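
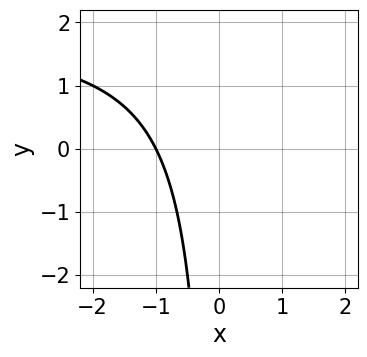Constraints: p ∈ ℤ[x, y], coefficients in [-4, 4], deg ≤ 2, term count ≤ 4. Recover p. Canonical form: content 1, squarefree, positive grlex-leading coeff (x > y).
First, deg p = 2. The shape is more complex than any degree-1 curve.
Next, observable constraints: it meets the x-axis at x = -1 (among the integer gridlines); the curve avoids every integer y-axis point in the box.
Finally, together with the visible shape, these determine p as stated.

x*y - 2*x - 2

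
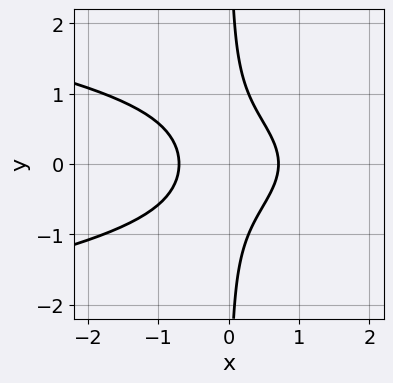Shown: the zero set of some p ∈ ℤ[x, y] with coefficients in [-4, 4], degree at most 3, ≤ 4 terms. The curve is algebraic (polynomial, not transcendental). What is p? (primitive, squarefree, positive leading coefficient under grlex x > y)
3*x*y^2 + 2*x^2 - 1

First, degree: no degree-2 curve has this shape, so deg p = 3.
Next, symmetries: the y ↦ −y reflection is a symmetry, so y appears only in even powers.
Then, from the axis intercepts and sections: the curve avoids every integer y-axis point in the box.
Finally, the integer polynomial consistent with all of this is the stated p.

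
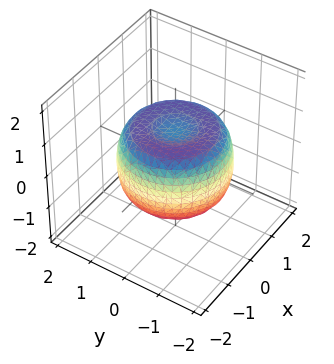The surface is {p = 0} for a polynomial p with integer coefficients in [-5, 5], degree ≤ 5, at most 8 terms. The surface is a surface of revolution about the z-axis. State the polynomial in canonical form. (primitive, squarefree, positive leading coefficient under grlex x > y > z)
2*x^4 + 4*x^2*y^2 + 2*y^4 - 3*x^2 - 3*y^2 + 3*z^2 - 2

(a) deg p = 4. The shape is more complex than any degree-3 surface.
(b) By symmetry, the z-axis is an axis of rotation, so x and y enter only as x² + y².
(c) Observable constraints: a circular section at z = -1 has radius between 0 and 1.
(d) Fitting integer coefficients to these (and the overall shape) gives p.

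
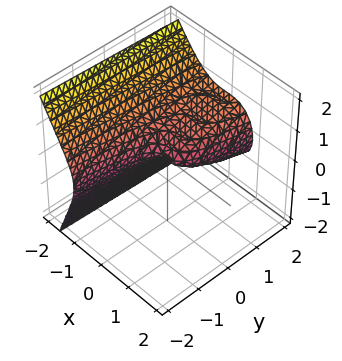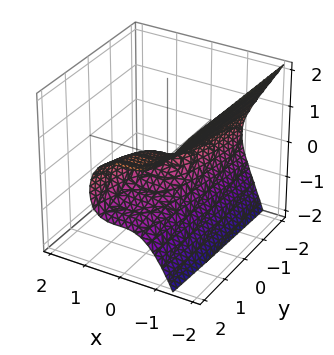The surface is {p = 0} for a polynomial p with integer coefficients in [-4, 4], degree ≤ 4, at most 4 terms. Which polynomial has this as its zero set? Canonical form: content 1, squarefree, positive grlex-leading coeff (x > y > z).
1. The degree is 3 — the shape is more complex than any degree-2 surface.
2. From the visible intercepts: it crosses the z-axis at the gridline z = 0; it crosses the x-axis at the gridline x = 0.
3. The integer polynomial consistent with all of this is the stated p.

3*x^3 + x^2*z + 3*z^2 - y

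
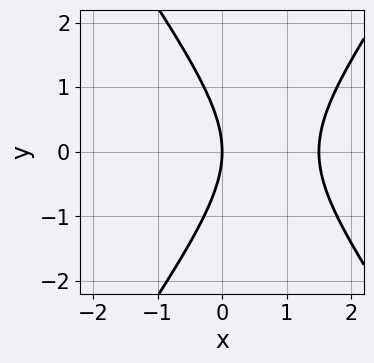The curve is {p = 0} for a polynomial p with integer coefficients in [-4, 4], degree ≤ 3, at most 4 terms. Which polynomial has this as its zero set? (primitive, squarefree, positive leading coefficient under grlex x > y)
2*x^2 - y^2 - 3*x

1. Degree: the shape is more complex than any degree-1 curve, so deg p = 2.
2. Symmetries: mirror symmetry y ↦ −y ⇒ only even powers of y.
3. Checking where it meets the axes: one x-axis crossing is at x = 0; it crosses the y-axis at the gridline y = 0.
4. Fitting integer coefficients to these (and the overall shape) gives p.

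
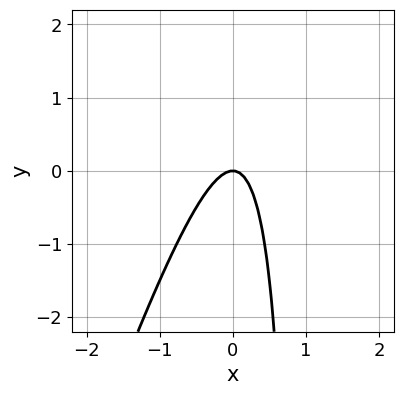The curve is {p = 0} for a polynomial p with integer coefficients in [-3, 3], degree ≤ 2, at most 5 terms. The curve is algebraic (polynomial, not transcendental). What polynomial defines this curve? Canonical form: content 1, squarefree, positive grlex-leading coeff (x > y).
3*x^2 - x*y + y

(a) deg p = 2. The shape is more complex than any degree-1 curve.
(b) From the axis intercepts and sections: one x-axis crossing is at x = 0; it crosses the y-axis at the gridline y = 0.
(c) Solving for integer coefficients yields p as stated.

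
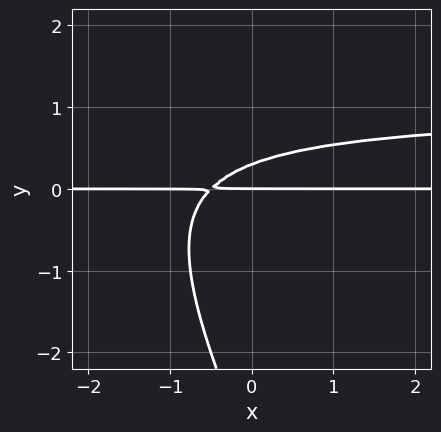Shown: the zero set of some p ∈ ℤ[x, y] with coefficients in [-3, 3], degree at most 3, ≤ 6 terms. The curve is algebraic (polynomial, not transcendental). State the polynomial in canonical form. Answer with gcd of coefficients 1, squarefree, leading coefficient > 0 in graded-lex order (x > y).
2*x*y^2 + y^3 - 2*x*y + 3*y^2 - y

1. The degree is 3 — no degree-2 curve has this shape.
2. Against the integer gridlines: one y-axis crossing is at y = 0; every point of the x-axis in the box is on the curve.
3. The integer polynomial consistent with all of this is the stated p.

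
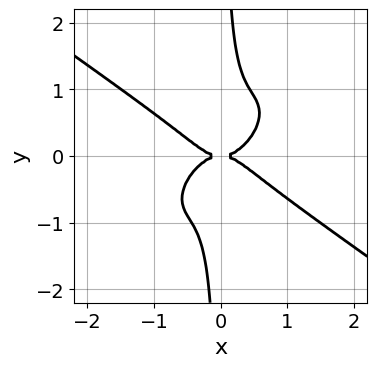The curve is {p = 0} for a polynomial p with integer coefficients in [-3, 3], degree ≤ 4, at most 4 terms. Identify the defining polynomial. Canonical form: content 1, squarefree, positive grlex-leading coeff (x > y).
2*x^4 - 2*x^2*y^2 + 3*x*y^3 - y^2

1. deg p = 4. No degree-3 curve has this shape.
2. From the axis intercepts and sections: it crosses the x-axis at the gridline x = 0; it meets the y-axis at y = 0 (among the integer gridlines).
3. Fitting integer coefficients to these (and the overall shape) gives p.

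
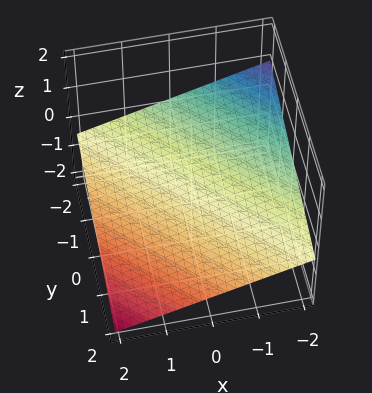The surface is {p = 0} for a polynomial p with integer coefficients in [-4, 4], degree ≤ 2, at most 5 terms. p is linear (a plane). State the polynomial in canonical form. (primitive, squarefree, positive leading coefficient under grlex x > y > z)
x + y + 3*z + 2

First, degree: the surface is flat (a plane), so deg p = 1.
Then, checking where it meets the axes: it crosses the x-axis at the gridline x = -2; one y-axis crossing is at y = -2.
Finally, together with the visible shape, these determine p as stated.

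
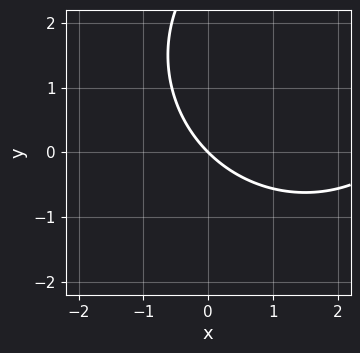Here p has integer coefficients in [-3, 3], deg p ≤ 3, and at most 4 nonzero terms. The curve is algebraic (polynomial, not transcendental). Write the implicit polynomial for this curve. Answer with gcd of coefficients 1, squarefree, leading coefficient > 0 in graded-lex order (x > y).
deg p = 2.
From the visible intercepts: it meets the y-axis at y = 0 (among the integer gridlines); it crosses the x-axis at the gridline x = 0.
These observations pin down the coefficients.

x^2 + y^2 - 3*x - 3*y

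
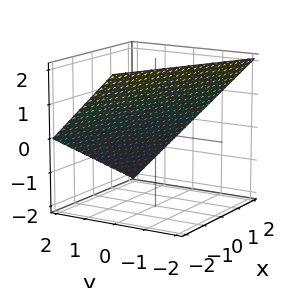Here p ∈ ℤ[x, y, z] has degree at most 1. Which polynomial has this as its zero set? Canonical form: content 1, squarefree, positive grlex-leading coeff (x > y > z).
deg p = 1. Every cross-section is a straight line — this is a plane.
Checking where it meets the axes: one y-axis crossing is at y = 1; it meets the x-axis at x = 2 (among the integer gridlines); it meets the z-axis at z = 1 (among the integer gridlines).
These observations pin down the coefficients.

x + 2*y + 2*z - 2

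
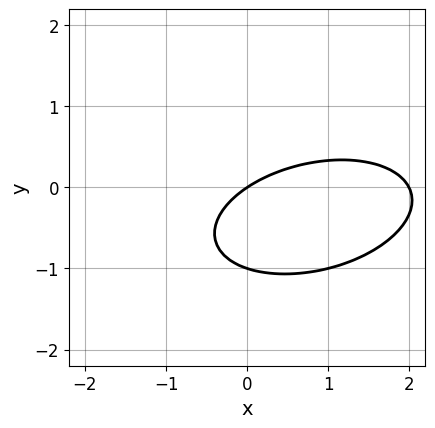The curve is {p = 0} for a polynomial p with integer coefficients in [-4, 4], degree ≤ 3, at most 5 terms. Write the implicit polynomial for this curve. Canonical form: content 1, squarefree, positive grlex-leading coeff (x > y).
x^2 - x*y + 3*y^2 - 2*x + 3*y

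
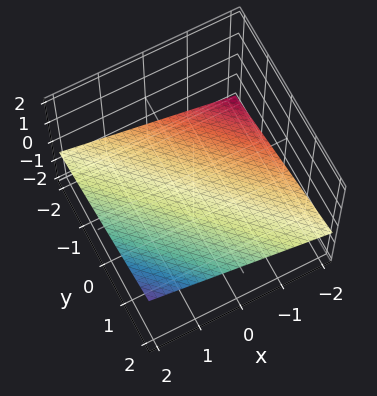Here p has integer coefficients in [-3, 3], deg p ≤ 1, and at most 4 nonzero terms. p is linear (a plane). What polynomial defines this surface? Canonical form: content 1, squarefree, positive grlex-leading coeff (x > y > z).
First, deg p = 1. Every cross-section is a straight line — this is a plane.
Next, reading off the gridlines: it crosses the y-axis at the gridline y = 2; it crosses the x-axis at the gridline x = 2.
Finally, solving for integer coefficients yields p as stated.

x + y - 3*z - 2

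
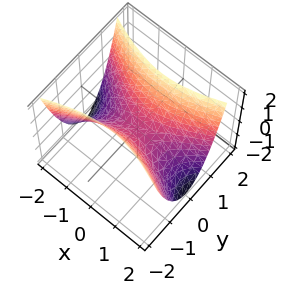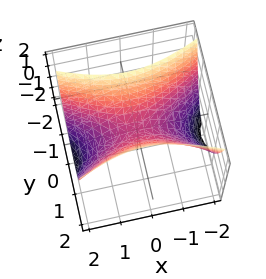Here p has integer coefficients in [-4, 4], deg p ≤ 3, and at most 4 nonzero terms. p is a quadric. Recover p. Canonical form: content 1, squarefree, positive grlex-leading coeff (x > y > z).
x^2 - 3*y^2 + 2*z

1. deg p = 2. A saddle surface; a quadric.
2. Symmetries: it's symmetric under x → −x, forcing even powers of x; the y ↦ −y reflection is a symmetry, so y appears only in even powers.
3. Observable constraints: it crosses the x-axis at the gridline x = 0; one y-axis crossing is at y = 0; it crosses the z-axis at the gridline z = 0.
4. Putting this together gives p.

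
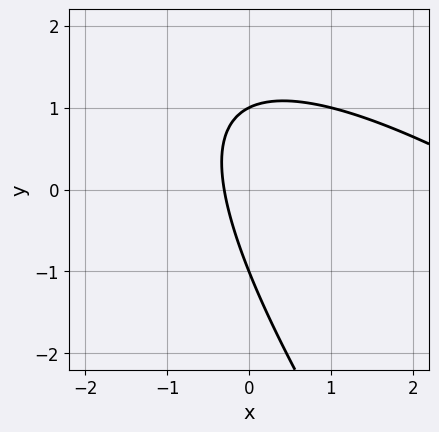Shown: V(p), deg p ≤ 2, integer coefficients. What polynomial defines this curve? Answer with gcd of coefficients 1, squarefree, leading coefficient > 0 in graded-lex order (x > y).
(a) deg p = 2. The shape is more complex than any degree-1 curve.
(b) Against the integer gridlines: the y-axis gridline crossings are at y ∈ {-1, 1}.
(c) Solving for integer coefficients yields p as stated.

x^2 + 2*x*y + y^2 - 3*x - 1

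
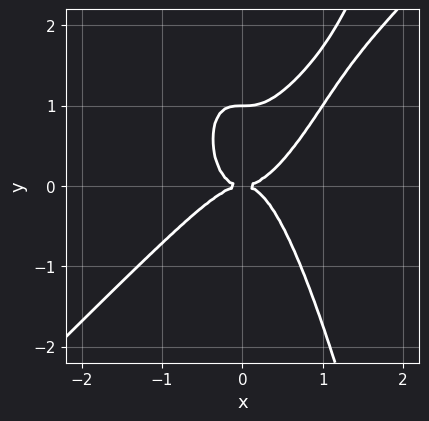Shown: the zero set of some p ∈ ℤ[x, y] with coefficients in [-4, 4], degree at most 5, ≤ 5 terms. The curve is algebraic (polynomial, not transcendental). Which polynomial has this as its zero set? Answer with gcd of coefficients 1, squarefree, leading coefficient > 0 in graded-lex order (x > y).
3*x^4 - 3*x^3*y + y^3 - y^2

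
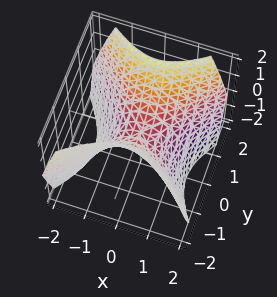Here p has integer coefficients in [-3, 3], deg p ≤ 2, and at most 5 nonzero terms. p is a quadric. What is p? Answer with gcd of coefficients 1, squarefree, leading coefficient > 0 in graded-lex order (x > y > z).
x^2 - y^2 + z

(a) deg p = 2. A hyperbolic paraboloid; a quadric.
(b) Symmetries: it's symmetric under y → −y, forcing even powers of y; mirror symmetry x ↦ −x ⇒ only even powers of x.
(c) From the axis intercepts and sections: it crosses the z-axis at the gridline z = 0; it meets the x-axis at x = 0 (among the integer gridlines); one y-axis crossing is at y = 0.
(d) Putting this together gives p.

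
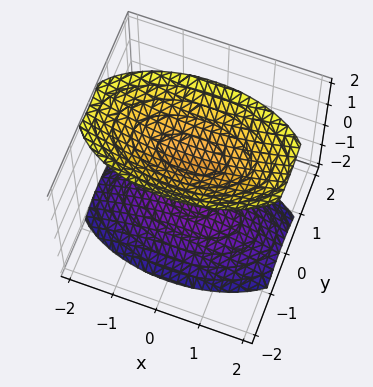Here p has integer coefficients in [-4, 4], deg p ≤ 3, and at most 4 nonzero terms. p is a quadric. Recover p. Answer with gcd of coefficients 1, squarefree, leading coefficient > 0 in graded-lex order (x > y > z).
x^2 + 3*y^2 - 2*z^2 + 3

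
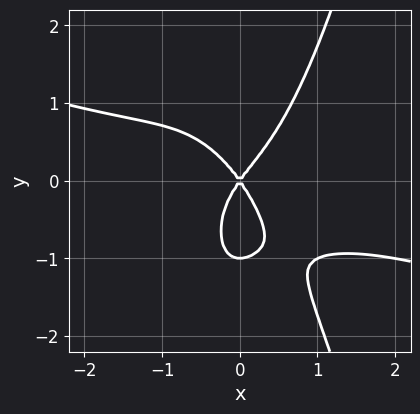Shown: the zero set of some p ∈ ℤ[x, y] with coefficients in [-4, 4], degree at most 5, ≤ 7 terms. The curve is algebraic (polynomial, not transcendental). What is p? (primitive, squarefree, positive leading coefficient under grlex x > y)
(a) The degree is 4 — a generic line meets the curve in up to 4 points.
(b) From the axis intercepts and sections: among the integer gridlines, it crosses the y-axis at y ∈ {-1, 0}; it meets the x-axis at x = 0 (among the integer gridlines).
(c) Fitting integer coefficients to these (and the overall shape) gives p.

x^4 + 3*x^3*y - y^3 + 2*x^2 - y^2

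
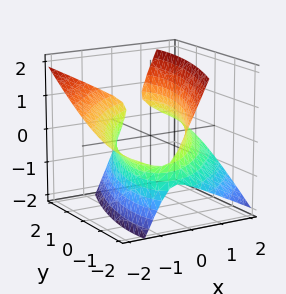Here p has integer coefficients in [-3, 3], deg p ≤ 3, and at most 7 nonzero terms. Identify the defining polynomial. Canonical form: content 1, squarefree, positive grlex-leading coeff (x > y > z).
2*x^2 - 2*x*y + 3*x*z + y^2 - 2*z^2 - 3

(a) deg p = 2. A generic line meets the surface in up to 2 points.
(b) Reading off the gridlines: it misses every integer gridline on the z-axis.
(c) Assembling these constraints gives the stated polynomial.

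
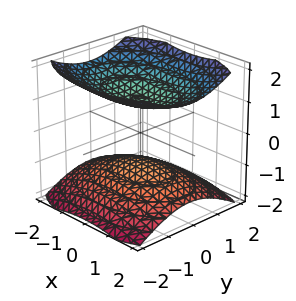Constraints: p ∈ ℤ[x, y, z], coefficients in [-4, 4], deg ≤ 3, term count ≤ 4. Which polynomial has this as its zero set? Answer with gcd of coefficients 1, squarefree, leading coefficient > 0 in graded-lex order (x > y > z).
x^2 + 2*y^2 - 3*z^2 + 3

There are 2 components.
The degree is 2 — two sheets facing apart; a quadric.
Symmetries: the x ↦ −x reflection is a symmetry, so x appears only in even powers; it's symmetric under y → −y, forcing even powers of y; it's symmetric under z → −z, forcing even powers of z.
From the visible intercepts: the surface avoids every integer x-axis point in the box; no y-intercept at any integer in the box; the z-axis gridline crossings are at z ∈ {-1, 1}.
These observations pin down the coefficients.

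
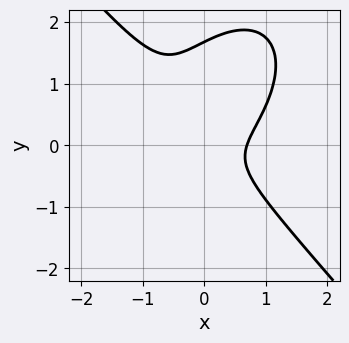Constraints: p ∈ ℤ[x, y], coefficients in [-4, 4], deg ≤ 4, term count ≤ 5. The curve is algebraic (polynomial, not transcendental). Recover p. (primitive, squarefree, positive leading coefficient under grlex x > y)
3*x^3 + 2*y^3 - 2*x*y - 3*y^2 - 1

1. Degree: the shape is more complex than any degree-2 curve, so deg p = 3.
2. Putting this together gives p.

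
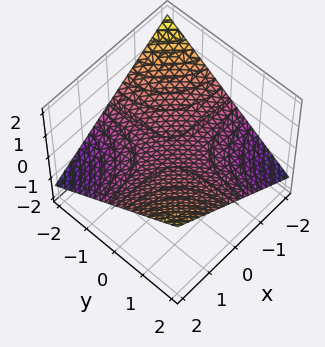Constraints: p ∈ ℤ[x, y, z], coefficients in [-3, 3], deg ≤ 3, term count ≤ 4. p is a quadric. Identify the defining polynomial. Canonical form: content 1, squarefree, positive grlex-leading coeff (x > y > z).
x*y - 3*z

(a) The degree is 2 — a saddle surface; a quadric.
(b) Against the integer gridlines: one z-axis crossing is at z = 0; the visible y-axis segment lies entirely on the surface; the visible x-axis segment lies entirely on the surface.
(c) Together with the visible shape, these determine p as stated.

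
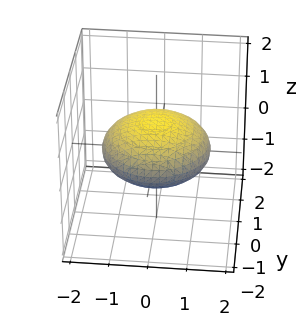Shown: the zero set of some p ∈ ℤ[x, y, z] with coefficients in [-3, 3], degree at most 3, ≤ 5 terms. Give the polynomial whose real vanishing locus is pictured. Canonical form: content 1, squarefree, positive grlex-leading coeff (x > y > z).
(a) The degree is 2 — a closed, bounded, convex surface; a quadric.
(b) Symmetries: the z ↦ −z reflection is a symmetry, so z appears only in even powers; the z-axis is an axis of rotation, so x and y enter only as x² + y².
(c) From the axis intercepts and sections: a circular section at z = 0 has radius between 1 and 2.
(d) The integer polynomial consistent with all of this is the stated p.

x^2 + y^2 + 3*z^2 - 2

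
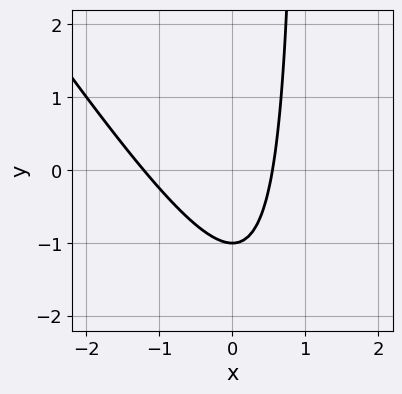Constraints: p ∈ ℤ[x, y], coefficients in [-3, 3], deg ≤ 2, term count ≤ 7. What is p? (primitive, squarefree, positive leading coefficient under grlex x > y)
1. The degree is 2 — a generic line meets the curve in up to 2 points.
2. Reading off the gridlines: one y-axis crossing is at y = -1.
3. Putting this together gives p.

3*x^2 + 2*x*y + 2*x - 2*y - 2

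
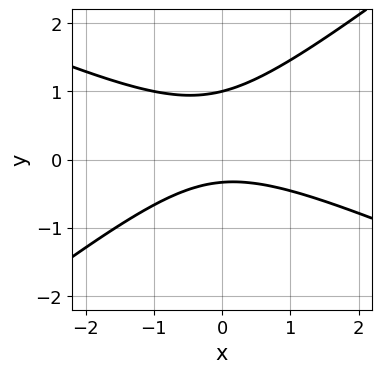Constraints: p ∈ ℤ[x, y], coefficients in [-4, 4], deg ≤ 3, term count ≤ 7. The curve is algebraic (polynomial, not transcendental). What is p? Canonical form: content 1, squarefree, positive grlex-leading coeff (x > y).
First, the degree is 2 — no degree-1 curve has this shape.
Next, from the axis intercepts and sections: one y-axis crossing is at y = 1; no x-intercept at any integer in the box.
Finally, putting this together gives p.

x^2 + x*y - 3*y^2 + 2*y + 1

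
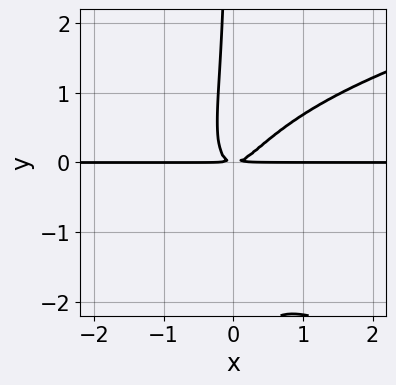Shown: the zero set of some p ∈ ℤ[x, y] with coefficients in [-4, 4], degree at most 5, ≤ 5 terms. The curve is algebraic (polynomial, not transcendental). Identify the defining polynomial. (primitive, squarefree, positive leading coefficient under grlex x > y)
2*x*y^3 - 3*x^2*y + 2*x*y^2 + y^2

deg p = 4.
Against the integer gridlines: every point of the x-axis in the box is on the curve.
The integer polynomial consistent with all of this is the stated p.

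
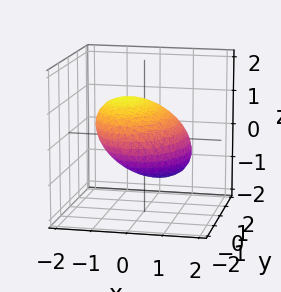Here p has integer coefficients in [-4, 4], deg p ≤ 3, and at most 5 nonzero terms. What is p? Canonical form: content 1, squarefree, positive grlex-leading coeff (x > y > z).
1. deg p = 2. The shape is more complex than any degree-1 surface.
2. Against the integer gridlines: among the integer gridlines, it crosses the z-axis at z ∈ {-1, 1}.
3. Putting this together gives p.

2*x^2 + 2*x*z + y^2 + 3*z^2 - 3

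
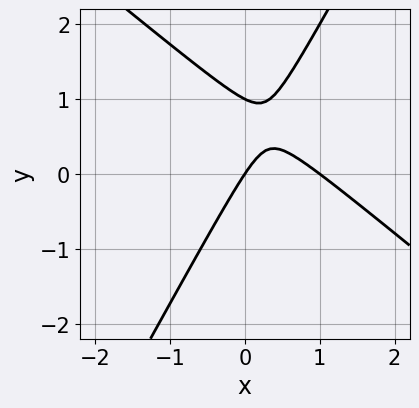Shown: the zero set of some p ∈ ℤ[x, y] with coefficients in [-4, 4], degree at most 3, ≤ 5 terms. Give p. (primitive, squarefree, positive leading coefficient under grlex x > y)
1. deg p = 2. A generic line meets the curve in up to 2 points.
2. From the axis intercepts and sections: the x-axis gridline crossings are at x ∈ {0, 1}; among the integer gridlines, it crosses the y-axis at y ∈ {0, 1}.
3. The integer polynomial consistent with all of this is the stated p.

3*x^2 + 2*x*y - 2*y^2 - 3*x + 2*y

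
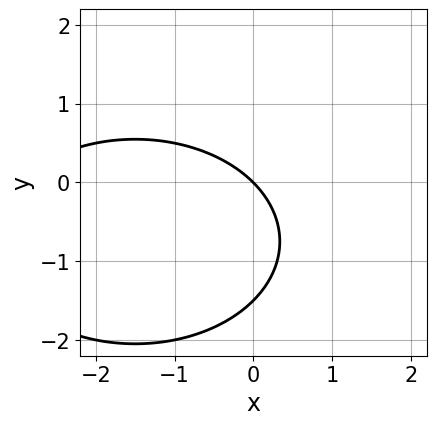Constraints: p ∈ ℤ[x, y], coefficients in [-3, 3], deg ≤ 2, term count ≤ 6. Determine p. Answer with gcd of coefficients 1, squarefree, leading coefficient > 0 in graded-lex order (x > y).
x^2 + 2*y^2 + 3*x + 3*y

Degree: no degree-1 curve has this shape, so deg p = 2.
Reading off the gridlines: one x-axis crossing is at x = 0; it crosses the y-axis at the gridline y = 0.
Putting this together gives p.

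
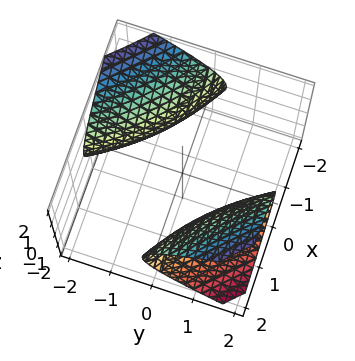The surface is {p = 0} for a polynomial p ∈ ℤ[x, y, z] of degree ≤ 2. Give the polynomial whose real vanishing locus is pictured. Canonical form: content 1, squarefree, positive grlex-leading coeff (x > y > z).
(a) I count 2 distinct pieces. They look like related sheets of one shape, so recover p as a whole.
(b) deg p = 2. The shape is more complex than any degree-1 surface.
(c) Observable constraints: the surface avoids every integer z-axis point in the box.
(d) The integer polynomial consistent with all of this is the stated p.

x^2 + 3*x*y + y^2 - 3*z^2 - 3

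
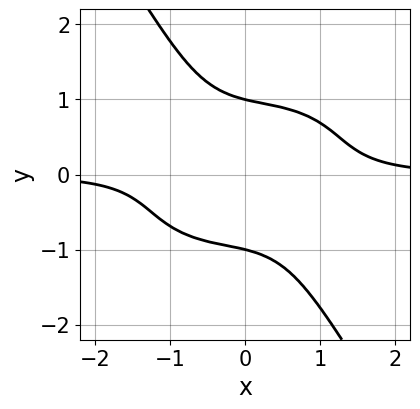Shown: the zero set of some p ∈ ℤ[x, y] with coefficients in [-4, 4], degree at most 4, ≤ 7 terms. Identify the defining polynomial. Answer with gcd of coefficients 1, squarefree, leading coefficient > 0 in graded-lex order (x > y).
deg p = 4.
From the axis intercepts and sections: no x-intercept at any integer in the box; the y-axis gridline crossings are at y ∈ {-1, 1}.
These observations pin down the coefficients.

2*x^3*y - x^2*y^2 + 2*x*y^3 + 2*y^4 - 2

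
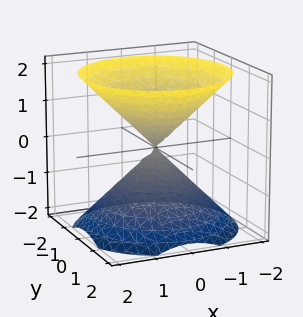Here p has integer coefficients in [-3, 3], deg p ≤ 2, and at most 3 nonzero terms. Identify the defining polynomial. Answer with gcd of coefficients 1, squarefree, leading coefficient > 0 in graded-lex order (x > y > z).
x^2 + y^2 - z^2

First, I count 2 distinct pieces. They look like related sheets of one shape, so recover p as a whole.
Then, degree: a double cone through the origin; a quadric, so deg p = 2.
Then, symmetry: the z-axis is an axis of rotation, so x and y enter only as x² + y²; mirror symmetry z ↦ −z ⇒ only even powers of z.
Then, checking where it meets the axes: a circular section at z = -1 has radius exactly 1; it meets the z-axis at z = 0 (among the integer gridlines); one x-axis crossing is at x = 0.
Finally, fitting integer coefficients to these (and the overall shape) gives p.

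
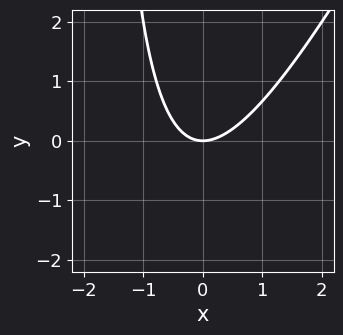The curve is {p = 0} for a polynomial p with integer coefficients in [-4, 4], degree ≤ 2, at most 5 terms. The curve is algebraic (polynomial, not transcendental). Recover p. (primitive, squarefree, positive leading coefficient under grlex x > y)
2*x^2 - x*y - 2*y

1. Degree: the shape is more complex than any degree-1 curve, so deg p = 2.
2. From the axis intercepts and sections: it meets the x-axis at x = 0 (among the integer gridlines); it crosses the y-axis at the gridline y = 0.
3. These observations pin down the coefficients.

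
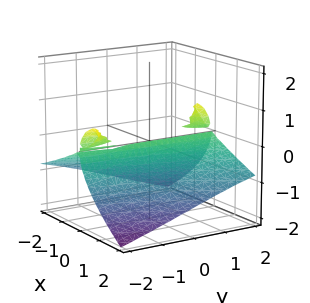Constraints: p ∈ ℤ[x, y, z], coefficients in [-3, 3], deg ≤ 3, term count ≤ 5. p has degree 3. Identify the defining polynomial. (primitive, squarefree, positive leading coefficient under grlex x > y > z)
2*x*y*z + 3*z^3 + 2*x^2

1. There are 4 components. They look like related sheets of one shape, so recover p as a whole.
2. deg p = 3. No degree-2 surface has this shape.
3. Observable constraints: it crosses the z-axis at the gridline z = 0; every point of the y-axis in the box is on the surface.
4. Putting this together gives p.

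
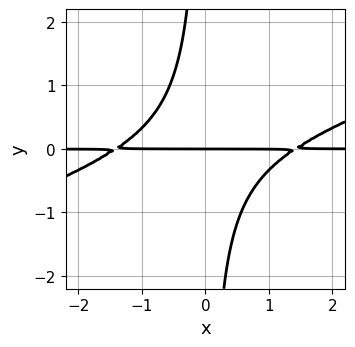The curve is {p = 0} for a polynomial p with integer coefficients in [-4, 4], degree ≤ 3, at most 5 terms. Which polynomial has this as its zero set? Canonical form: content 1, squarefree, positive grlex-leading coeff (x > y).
x^2*y - 3*x*y^2 - 2*y

(a) Degree: the shape is more complex than any degree-2 curve, so deg p = 3.
(b) From the visible intercepts: the visible x-axis segment lies entirely on the curve; it meets the y-axis at y = 0 (among the integer gridlines).
(c) Matching integer coefficients to the picture gives p.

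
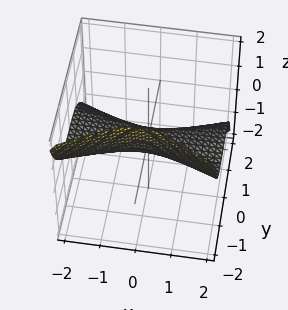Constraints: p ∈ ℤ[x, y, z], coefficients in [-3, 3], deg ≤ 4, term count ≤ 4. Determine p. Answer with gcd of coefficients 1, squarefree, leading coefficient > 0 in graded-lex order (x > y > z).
x^2*z + y^3 + z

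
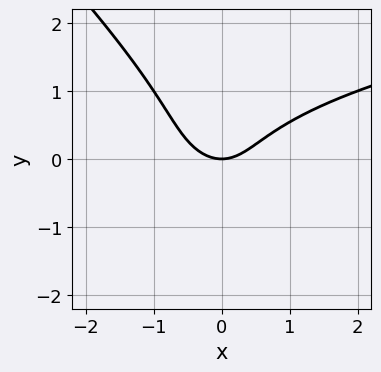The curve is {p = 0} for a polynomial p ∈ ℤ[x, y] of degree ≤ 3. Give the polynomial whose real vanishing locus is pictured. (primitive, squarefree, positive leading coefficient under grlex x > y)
1. deg p = 3.
2. Against the integer gridlines: one y-axis crossing is at y = 0; it crosses the x-axis at the gridline x = 0.
3. Fitting integer coefficients to these (and the overall shape) gives p.

x*y^2 + y^3 - x^2 + y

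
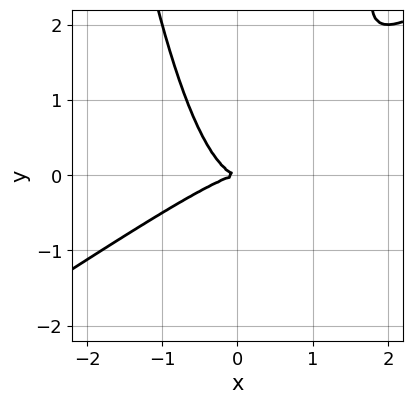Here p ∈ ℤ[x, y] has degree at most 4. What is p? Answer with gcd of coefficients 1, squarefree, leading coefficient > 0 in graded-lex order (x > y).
2*x^3 - 3*x^2*y + 2*y^2

(a) The degree is 3 — the shape is more complex than any degree-2 curve.
(b) Observable constraints: one y-axis crossing is at y = 0; one x-axis crossing is at x = 0.
(c) Together with the visible shape, these determine p as stated.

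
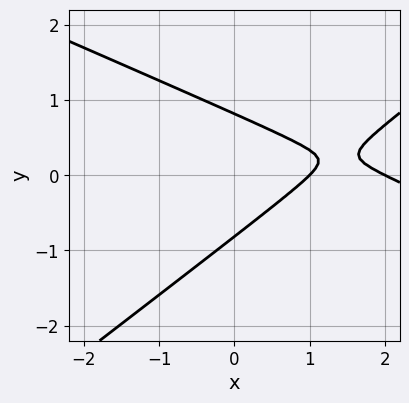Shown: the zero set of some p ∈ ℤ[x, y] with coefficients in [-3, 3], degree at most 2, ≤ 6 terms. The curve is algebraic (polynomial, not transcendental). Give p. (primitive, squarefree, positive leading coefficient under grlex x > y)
1. Degree: no degree-1 curve has this shape, so deg p = 2.
2. Reading off the gridlines: among the integer gridlines, it crosses the x-axis at x ∈ {1, 2}.
3. Matching integer coefficients to the picture gives p.

x^2 + x*y - 3*y^2 - 3*x + 2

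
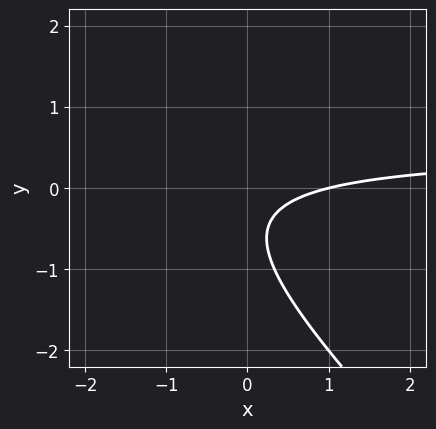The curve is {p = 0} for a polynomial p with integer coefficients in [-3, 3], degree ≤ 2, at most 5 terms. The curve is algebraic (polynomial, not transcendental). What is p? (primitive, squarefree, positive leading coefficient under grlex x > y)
2*x*y + 2*y^2 - x + 2*y + 1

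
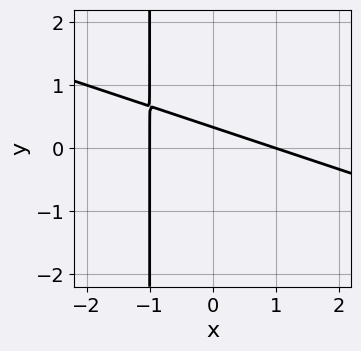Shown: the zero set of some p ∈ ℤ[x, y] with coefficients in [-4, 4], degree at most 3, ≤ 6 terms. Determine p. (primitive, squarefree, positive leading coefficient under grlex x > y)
x^2 + 3*x*y + 3*y - 1

Degree: no degree-1 curve has this shape, so deg p = 2.
Checking where it meets the axes: among the integer gridlines, it crosses the x-axis at x ∈ {-1, 1}.
These observations pin down the coefficients.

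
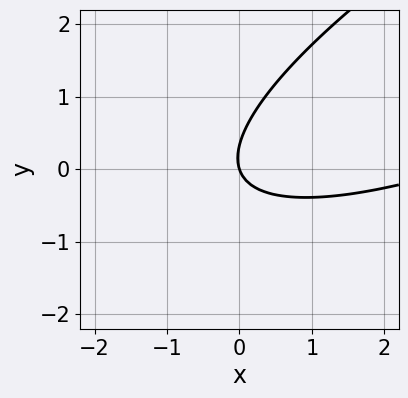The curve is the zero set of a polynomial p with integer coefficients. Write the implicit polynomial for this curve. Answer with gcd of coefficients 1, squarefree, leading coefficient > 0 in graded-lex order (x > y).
(a) deg p = 2. A generic line meets the curve in up to 2 points.
(b) From the visible intercepts: it meets the y-axis at y = 0 (among the integer gridlines); one x-axis crossing is at x = 0.
(c) Together with the visible shape, these determine p as stated.

x^2 - 3*x*y + 3*y^2 - 3*x - y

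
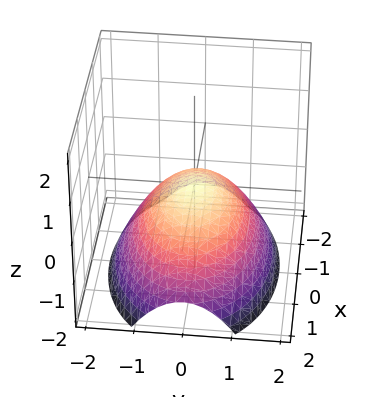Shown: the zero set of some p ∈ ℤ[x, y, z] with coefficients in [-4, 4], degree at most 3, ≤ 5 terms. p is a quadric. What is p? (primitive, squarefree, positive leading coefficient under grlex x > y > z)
1. Degree: a single bowl opening along one axis; a quadric, so deg p = 2.
2. Symmetries: it's symmetric under y → −y, forcing even powers of y; the x ↦ −x reflection is a symmetry, so x appears only in even powers.
3. Checking where it meets the axes: it meets the y-axis at y = 0 (among the integer gridlines); one z-axis crossing is at z = 0; one x-axis crossing is at x = 0.
4. These observations pin down the coefficients.

x^2 + 2*y^2 + 3*z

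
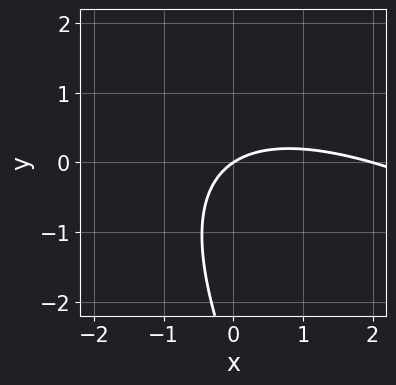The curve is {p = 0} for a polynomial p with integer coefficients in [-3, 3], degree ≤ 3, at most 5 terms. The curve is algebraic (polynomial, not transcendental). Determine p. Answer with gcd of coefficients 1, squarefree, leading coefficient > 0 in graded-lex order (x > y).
x^2 + 2*x*y + y^2 - 2*x + 3*y

First, degree: no degree-1 curve has this shape, so deg p = 2.
Next, against the integer gridlines: one y-axis crossing is at y = 0; among the integer gridlines, it crosses the x-axis at x ∈ {0, 2}.
Finally, matching integer coefficients to the picture gives p.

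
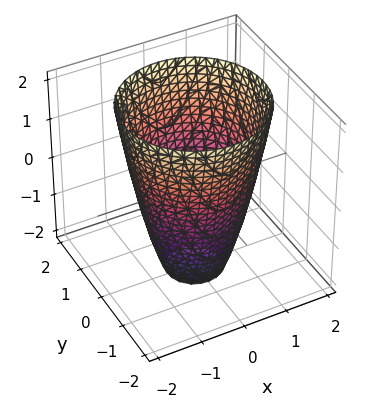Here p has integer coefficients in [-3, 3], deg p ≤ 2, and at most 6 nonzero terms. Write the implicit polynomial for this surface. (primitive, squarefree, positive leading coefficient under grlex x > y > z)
2*x^2 + 2*y^2 - z - 3

(a) The degree is 2 — the shape is more complex than any degree-1 surface.
(b) Symmetry: every cross-section ⟂ z is a circle, so x, y appear only via x² + y².
(c) From the axis intercepts and sections: a circular section at z = -1 has radius exactly 1; it misses every integer gridline on the z-axis.
(d) Fitting integer coefficients to these (and the overall shape) gives p.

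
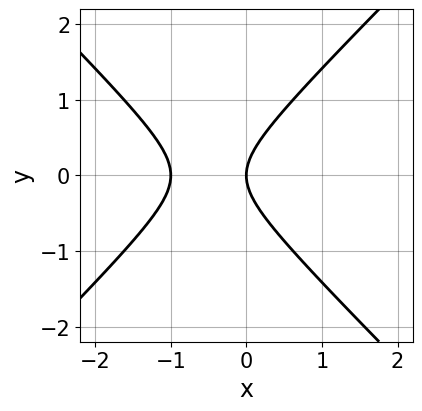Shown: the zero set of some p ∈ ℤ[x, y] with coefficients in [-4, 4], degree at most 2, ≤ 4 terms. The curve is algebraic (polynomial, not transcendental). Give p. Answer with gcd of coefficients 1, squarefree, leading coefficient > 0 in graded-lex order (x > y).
x^2 - y^2 + x

1. Degree: no degree-1 curve has this shape, so deg p = 2.
2. Symmetries: mirror symmetry y ↦ −y ⇒ only even powers of y.
3. From the visible intercepts: one y-axis crossing is at y = 0; among the integer gridlines, it crosses the x-axis at x ∈ {-1, 0}.
4. These observations pin down the coefficients.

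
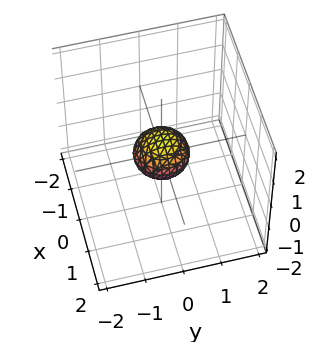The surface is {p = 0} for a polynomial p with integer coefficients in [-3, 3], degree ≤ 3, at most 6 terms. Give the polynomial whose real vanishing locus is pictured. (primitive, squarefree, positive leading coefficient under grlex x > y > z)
(a) Degree: a closed, bounded, convex surface; a quadric, so deg p = 2.
(b) Symmetries: the z ↦ −z reflection is a symmetry, so z appears only in even powers; rotational symmetry about the z-axis ⇒ p depends on x, y only through x² + y².
(c) Observable constraints: a circular section at z = 0 has radius between 0 and 1.
(d) These observations pin down the coefficients.

2*x^2 + 2*y^2 + 3*z^2 - 1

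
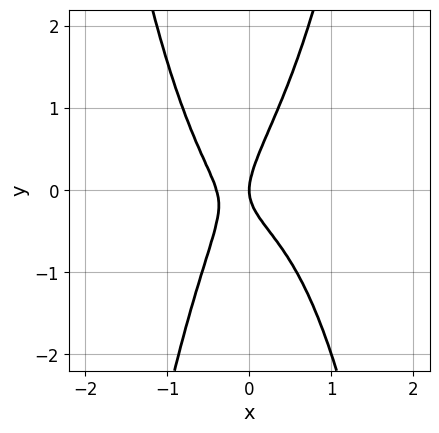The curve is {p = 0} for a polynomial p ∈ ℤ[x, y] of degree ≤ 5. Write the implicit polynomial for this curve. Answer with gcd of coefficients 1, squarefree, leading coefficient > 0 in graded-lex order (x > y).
3*x^4 + 2*x^2 + x*y - y^2 + x

Degree: the shape is more complex than any degree-3 curve, so deg p = 4.
From the axis intercepts and sections: one y-axis crossing is at y = 0; one x-axis crossing is at x = 0.
The integer polynomial consistent with all of this is the stated p.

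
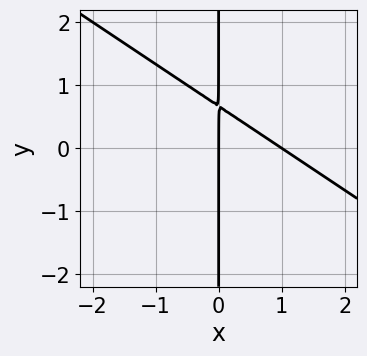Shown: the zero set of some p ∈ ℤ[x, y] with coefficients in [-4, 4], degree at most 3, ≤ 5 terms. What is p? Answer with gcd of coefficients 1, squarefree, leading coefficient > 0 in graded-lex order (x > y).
2*x^2 + 3*x*y - 2*x

(a) deg p = 2. A generic line meets the curve in up to 2 points.
(b) Observable constraints: among the integer gridlines, it crosses the x-axis at x ∈ {0, 1}; the visible y-axis segment lies entirely on the curve.
(c) Solving for integer coefficients yields p as stated.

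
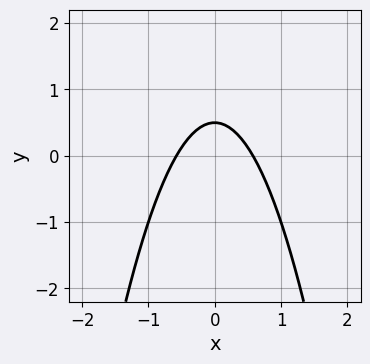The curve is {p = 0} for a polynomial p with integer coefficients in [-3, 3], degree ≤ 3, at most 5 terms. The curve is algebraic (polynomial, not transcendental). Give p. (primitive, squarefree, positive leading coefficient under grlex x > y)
3*x^2 + 2*y - 1

First, deg p = 2. A generic line meets the curve in up to 2 points.
Then, symmetries: the x ↦ −x reflection is a symmetry, so x appears only in even powers.
Finally, these observations pin down the coefficients.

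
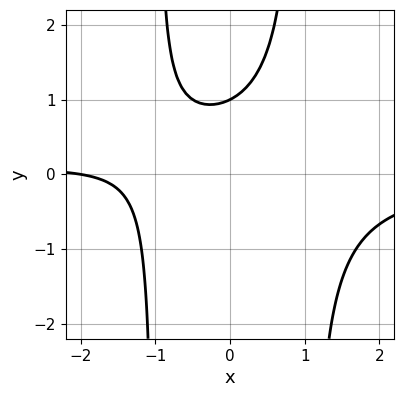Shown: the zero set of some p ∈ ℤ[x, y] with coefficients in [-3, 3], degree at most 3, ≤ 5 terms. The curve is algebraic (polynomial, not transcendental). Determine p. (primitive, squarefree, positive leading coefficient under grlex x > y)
1. The degree is 3 — no degree-2 curve has this shape.
2. From the visible intercepts: one x-axis crossing is at x = -2; it meets the y-axis at y = 1 (among the integer gridlines).
3. Solving for integer coefficients yields p as stated.

2*x^2*y + x - 2*y + 2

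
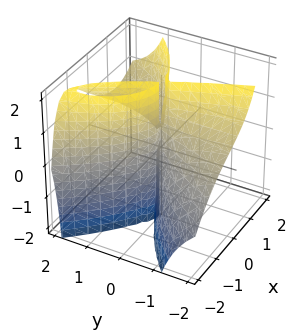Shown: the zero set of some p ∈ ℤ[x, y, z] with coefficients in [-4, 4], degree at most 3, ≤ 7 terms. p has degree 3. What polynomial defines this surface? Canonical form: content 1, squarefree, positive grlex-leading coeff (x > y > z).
(a) Degree: the shape is more complex than any degree-2 surface, so deg p = 3.
(b) Against the integer gridlines: it meets the x-axis at x = 0 (among the integer gridlines); the visible z-axis segment lies entirely on the surface; one y-axis crossing is at y = 0.
(c) These observations pin down the coefficients.

2*x^3 - 2*x*y*z - 3*y^2*z - 2*x*y + 3*y^2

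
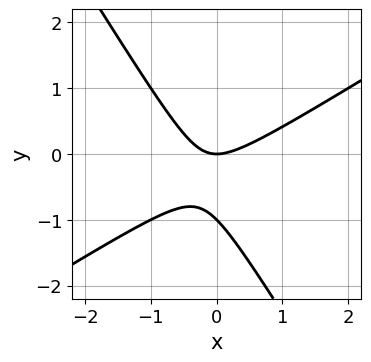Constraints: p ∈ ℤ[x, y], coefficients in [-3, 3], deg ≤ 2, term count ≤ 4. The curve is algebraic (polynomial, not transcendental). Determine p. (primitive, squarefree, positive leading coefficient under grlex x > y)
deg p = 2. No degree-1 curve has this shape.
Against the integer gridlines: the y-axis gridline crossings are at y ∈ {-1, 0}; one x-axis crossing is at x = 0.
These observations pin down the coefficients.

x^2 - x*y - y^2 - y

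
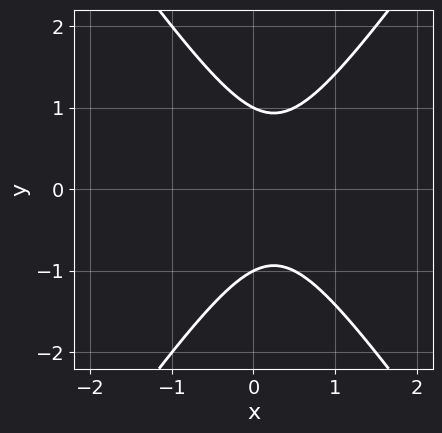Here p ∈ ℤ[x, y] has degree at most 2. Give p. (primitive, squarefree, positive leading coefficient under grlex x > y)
1. Degree: the shape is more complex than any degree-1 curve, so deg p = 2.
2. Symmetries: it's symmetric under y → −y, forcing even powers of y.
3. Checking where it meets the axes: it misses every integer gridline on the x-axis; the y-axis gridline crossings are at y ∈ {-1, 1}.
4. Matching integer coefficients to the picture gives p.

2*x^2 - y^2 - x + 1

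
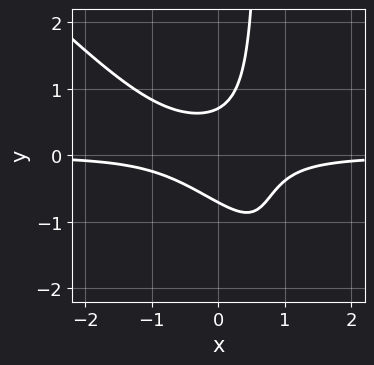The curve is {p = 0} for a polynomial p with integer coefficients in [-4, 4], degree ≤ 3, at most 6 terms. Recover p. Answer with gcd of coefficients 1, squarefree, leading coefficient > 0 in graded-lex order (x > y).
First, the degree is 3 — the shape is more complex than any degree-2 curve.
Then, from the visible intercepts: the curve avoids every integer x-axis point in the box.
Finally, matching integer coefficients to the picture gives p.

3*x^2*y + 3*x*y^2 - 2*y^2 + 1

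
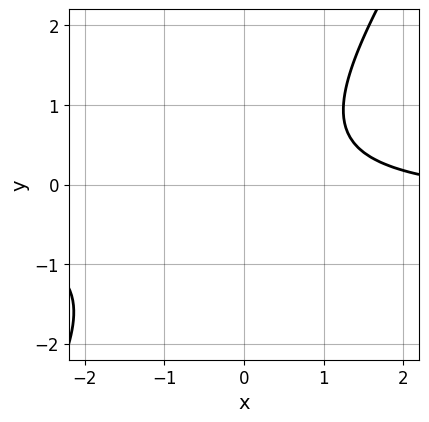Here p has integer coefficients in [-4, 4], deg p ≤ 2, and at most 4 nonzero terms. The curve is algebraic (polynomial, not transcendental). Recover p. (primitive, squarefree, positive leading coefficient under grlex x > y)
3*x*y - 2*y^2 + x - 3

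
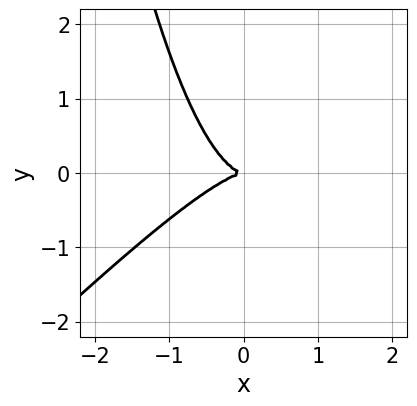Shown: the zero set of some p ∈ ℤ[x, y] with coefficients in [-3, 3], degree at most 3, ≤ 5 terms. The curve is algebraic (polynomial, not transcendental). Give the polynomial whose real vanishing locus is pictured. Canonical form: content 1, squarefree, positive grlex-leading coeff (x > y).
x^3 - x^2*y + y^2

1. deg p = 3. No degree-2 curve has this shape.
2. Checking where it meets the axes: one y-axis crossing is at y = 0; one x-axis crossing is at x = 0.
3. The integer polynomial consistent with all of this is the stated p.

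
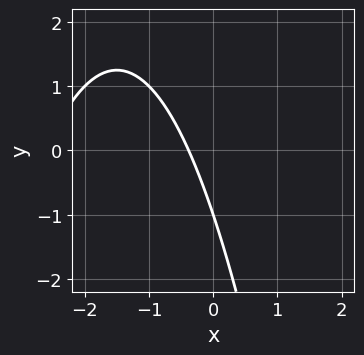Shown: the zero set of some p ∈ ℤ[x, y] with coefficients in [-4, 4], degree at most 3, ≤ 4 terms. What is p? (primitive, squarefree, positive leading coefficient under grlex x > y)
x^2 + 3*x + y + 1

1. Degree: no degree-1 curve has this shape, so deg p = 2.
2. Checking where it meets the axes: it meets the y-axis at y = -1 (among the integer gridlines).
3. These observations pin down the coefficients.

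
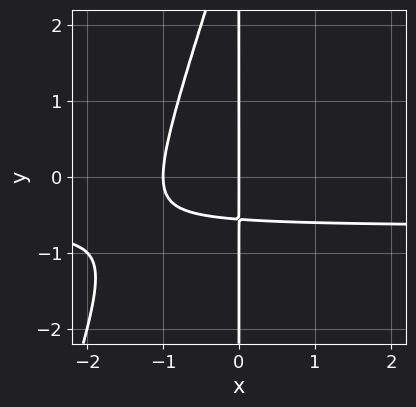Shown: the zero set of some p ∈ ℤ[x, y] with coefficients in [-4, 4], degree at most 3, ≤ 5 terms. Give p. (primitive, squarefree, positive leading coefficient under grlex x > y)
3*x^2*y - x*y^2 + 2*x^2 + 3*x*y + 2*x

The degree is 3 — a generic line meets the curve in up to 3 points.
Observable constraints: the visible y-axis segment lies entirely on the curve; among the integer gridlines, it crosses the x-axis at x ∈ {-1, 0}.
Matching integer coefficients to the picture gives p.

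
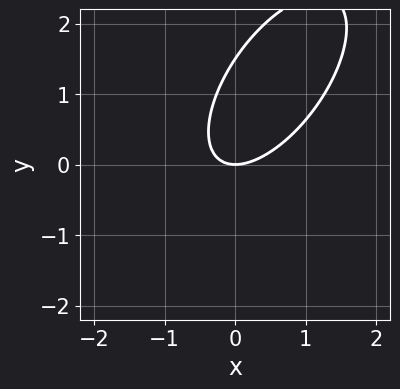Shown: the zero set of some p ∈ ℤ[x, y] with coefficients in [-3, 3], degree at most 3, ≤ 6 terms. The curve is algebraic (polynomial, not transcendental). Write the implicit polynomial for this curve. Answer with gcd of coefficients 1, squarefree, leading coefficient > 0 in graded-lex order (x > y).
deg p = 2. No degree-1 curve has this shape.
Checking where it meets the axes: it crosses the y-axis at the gridline y = 0; it meets the x-axis at x = 0 (among the integer gridlines).
Solving for integer coefficients yields p as stated.

3*x^2 - 3*x*y + 2*y^2 - 3*y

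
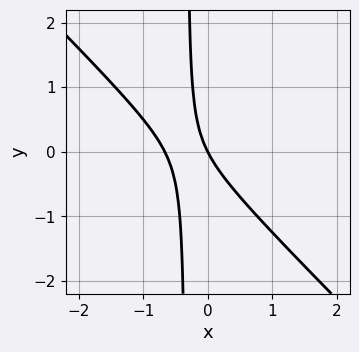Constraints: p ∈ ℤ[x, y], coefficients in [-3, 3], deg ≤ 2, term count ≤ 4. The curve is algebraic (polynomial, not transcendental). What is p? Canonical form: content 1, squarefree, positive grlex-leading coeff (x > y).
1. Degree: no degree-1 curve has this shape, so deg p = 2.
2. Checking where it meets the axes: one y-axis crossing is at y = 0; one x-axis crossing is at x = 0.
3. These observations pin down the coefficients.

3*x^2 + 3*x*y + 2*x + y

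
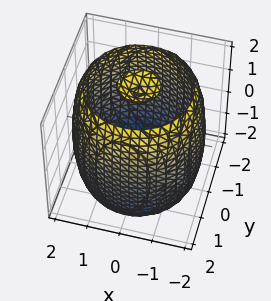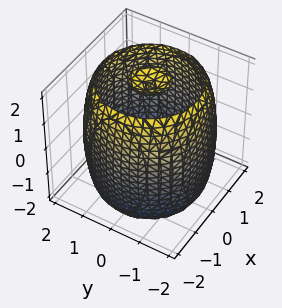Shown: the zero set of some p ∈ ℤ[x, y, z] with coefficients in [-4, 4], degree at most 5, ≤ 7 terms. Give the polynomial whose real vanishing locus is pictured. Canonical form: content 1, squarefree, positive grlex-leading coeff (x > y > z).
x^4 + 2*x^2*y^2 + y^4 - 3*x^2 - 3*y^2 + z^2 - 3

The picture has 3 separate pieces.
deg p = 4.
Symmetry: the surface is invariant under rotation about z: p = q(x² + y², z).
From the visible intercepts: a circular section at z = -1 has radius between 1 and 2.
Solving for integer coefficients yields p as stated.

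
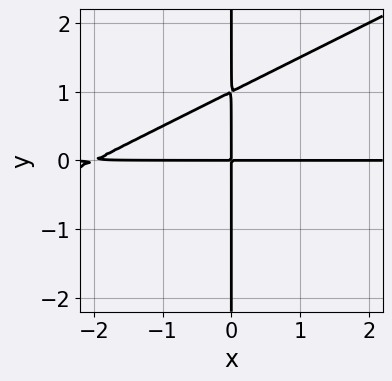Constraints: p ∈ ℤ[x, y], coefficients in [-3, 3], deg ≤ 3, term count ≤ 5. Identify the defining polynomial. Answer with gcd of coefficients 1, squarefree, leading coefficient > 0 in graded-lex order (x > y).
x^2*y - 2*x*y^2 + 2*x*y

(a) The degree is 3 — no degree-2 curve has this shape.
(b) Checking where it meets the axes: the visible x-axis segment lies entirely on the curve; the visible y-axis segment lies entirely on the curve.
(c) These observations pin down the coefficients.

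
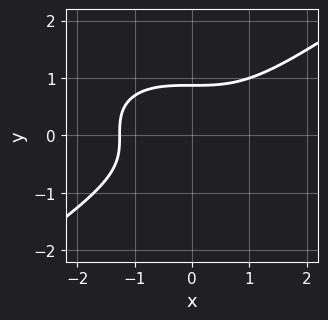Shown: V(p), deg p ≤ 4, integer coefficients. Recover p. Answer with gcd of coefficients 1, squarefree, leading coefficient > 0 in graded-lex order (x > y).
x^3 - 3*y^3 + 2

First, degree: a generic line meets the curve in up to 3 points, so deg p = 3.
Finally, putting this together gives p.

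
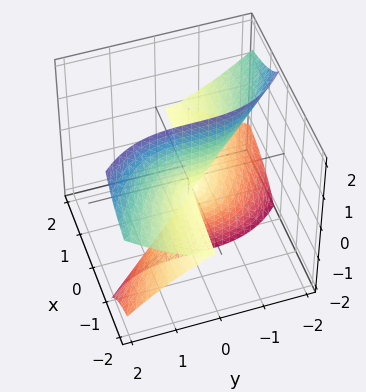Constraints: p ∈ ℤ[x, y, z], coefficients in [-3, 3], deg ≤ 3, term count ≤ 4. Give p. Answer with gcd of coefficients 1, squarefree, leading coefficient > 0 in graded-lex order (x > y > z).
3*x*z^2 + y^3 + z^2

Degree: a generic line meets the surface in up to 3 points, so deg p = 3.
Observable constraints: it meets the z-axis at z = 0 (among the integer gridlines); every point of the x-axis in the box is on the surface; one y-axis crossing is at y = 0.
Matching integer coefficients to the picture gives p.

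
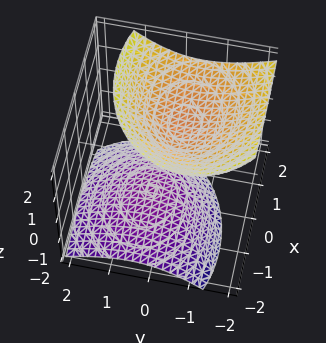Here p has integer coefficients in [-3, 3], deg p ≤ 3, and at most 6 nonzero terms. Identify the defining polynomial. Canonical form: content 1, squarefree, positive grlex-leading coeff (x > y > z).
2*x^2 - 2*x*z + 3*y^2 + 2*y*z - 3*z^2 + 3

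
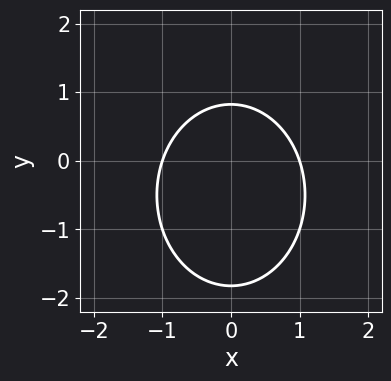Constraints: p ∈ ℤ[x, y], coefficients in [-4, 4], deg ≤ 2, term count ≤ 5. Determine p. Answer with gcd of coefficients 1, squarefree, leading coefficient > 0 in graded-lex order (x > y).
(a) The degree is 2 — no degree-1 curve has this shape.
(b) Symmetries: mirror symmetry x ↦ −x ⇒ only even powers of x.
(c) Checking where it meets the axes: among the integer gridlines, it crosses the x-axis at x ∈ {-1, 1}.
(d) Solving for integer coefficients yields p as stated.

3*x^2 + 2*y^2 + 2*y - 3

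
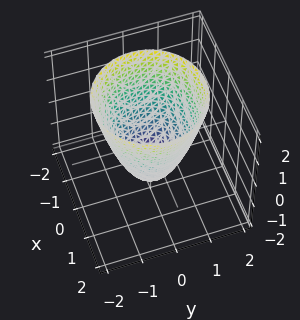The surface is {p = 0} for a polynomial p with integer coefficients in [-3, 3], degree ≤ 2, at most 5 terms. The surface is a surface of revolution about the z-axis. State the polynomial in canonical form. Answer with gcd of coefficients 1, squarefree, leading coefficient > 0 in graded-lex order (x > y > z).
3*x^2 + 3*y^2 - 2*z - 3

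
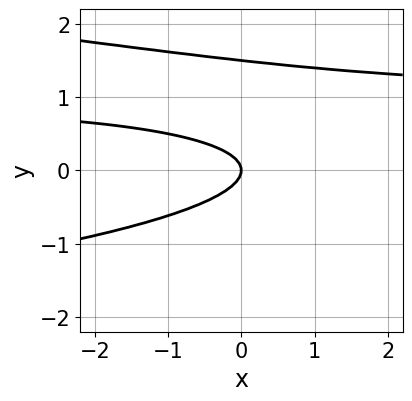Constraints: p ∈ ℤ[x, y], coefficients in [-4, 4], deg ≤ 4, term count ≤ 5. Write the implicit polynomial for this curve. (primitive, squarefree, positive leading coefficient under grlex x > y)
1. deg p = 3.
2. Against the integer gridlines: it meets the x-axis at x = 0 (among the integer gridlines); it meets the y-axis at y = 0 (among the integer gridlines).
3. Matching integer coefficients to the picture gives p.

2*y^3 + x*y - 3*y^2 - x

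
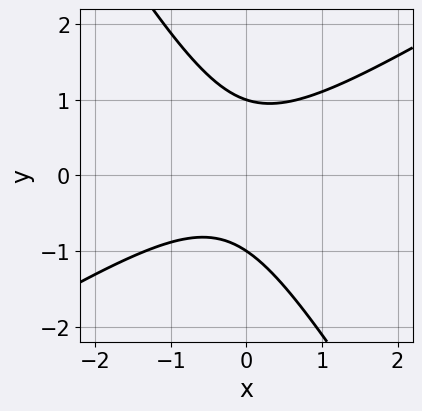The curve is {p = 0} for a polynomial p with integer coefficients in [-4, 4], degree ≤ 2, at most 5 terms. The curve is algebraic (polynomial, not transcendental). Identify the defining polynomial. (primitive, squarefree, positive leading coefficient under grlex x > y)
3*x^2 - 3*x*y - 3*y^2 + x + 3

1. The degree is 2 — no degree-1 curve has this shape.
2. Checking where it meets the axes: among the integer gridlines, it crosses the y-axis at y ∈ {-1, 1}; no x-intercept at any integer in the box.
3. Assembling these constraints gives the stated polynomial.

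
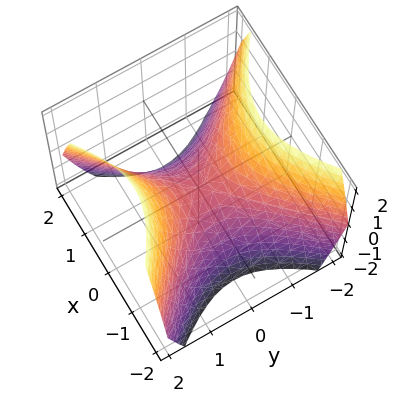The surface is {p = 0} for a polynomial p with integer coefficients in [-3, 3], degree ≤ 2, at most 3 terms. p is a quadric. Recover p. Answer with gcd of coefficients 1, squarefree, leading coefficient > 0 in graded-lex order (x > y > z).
First, degree: a hyperbolic paraboloid; a quadric, so deg p = 2.
Then, symmetries: the y ↦ −y reflection is a symmetry, so y appears only in even powers; the x ↦ −x reflection is a symmetry, so x appears only in even powers.
Then, from the visible intercepts: it meets the x-axis at x = 0 (among the integer gridlines); it meets the y-axis at y = 0 (among the integer gridlines); one z-axis crossing is at z = 0.
Finally, solving for integer coefficients yields p as stated.

x^2 - y^2 + z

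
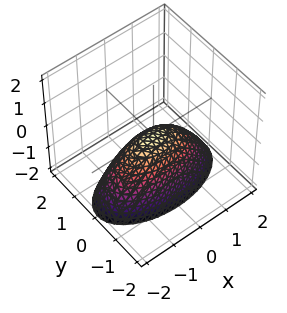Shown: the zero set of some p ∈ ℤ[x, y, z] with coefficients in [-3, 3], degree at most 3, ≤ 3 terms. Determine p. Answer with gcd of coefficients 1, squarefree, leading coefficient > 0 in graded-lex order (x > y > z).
First, the degree is 2 — a single bowl opening along one axis; a quadric.
Then, symmetries: the y ↦ −y reflection is a symmetry, so y appears only in even powers; mirror symmetry x ↦ −x ⇒ only even powers of x.
Then, checking where it meets the axes: one z-axis crossing is at z = 0; one x-axis crossing is at x = 0.
Finally, the integer polynomial consistent with all of this is the stated p.

x^2 + 3*y^2 + 2*z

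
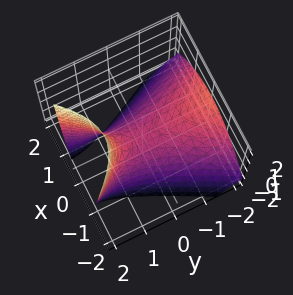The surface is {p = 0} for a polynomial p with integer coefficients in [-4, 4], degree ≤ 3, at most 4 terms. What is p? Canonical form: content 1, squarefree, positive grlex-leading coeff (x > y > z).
3*x^2 - y^2 - 2*y*z + 3*z

(a) Degree: no degree-1 surface has this shape, so deg p = 2.
(b) Observable constraints: it meets the y-axis at y = 0 (among the integer gridlines); it crosses the x-axis at the gridline x = 0; one z-axis crossing is at z = 0.
(c) The integer polynomial consistent with all of this is the stated p.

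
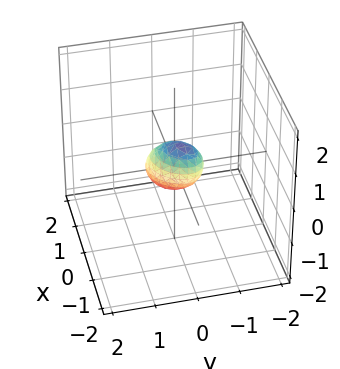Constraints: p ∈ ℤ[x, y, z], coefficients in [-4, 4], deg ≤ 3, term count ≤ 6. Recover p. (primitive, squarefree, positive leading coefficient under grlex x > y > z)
3*x^2 - 2*x*y + 2*x*z + 3*y^2 + 2*z^2 - 1

(a) The degree is 2 — no degree-1 surface has this shape.
(b) Solving for integer coefficients yields p as stated.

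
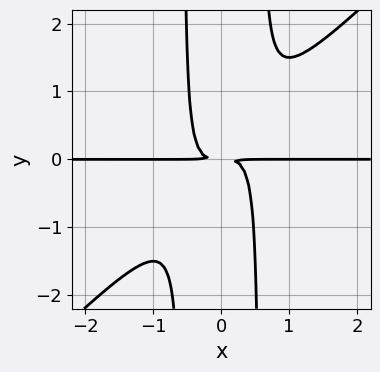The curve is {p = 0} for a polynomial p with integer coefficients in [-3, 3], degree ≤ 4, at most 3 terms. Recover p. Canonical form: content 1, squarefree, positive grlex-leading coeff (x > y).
3*x^3*y - 3*x^2*y^2 + y^2

deg p = 4.
From the visible intercepts: the visible x-axis segment lies entirely on the curve.
Together with the visible shape, these determine p as stated.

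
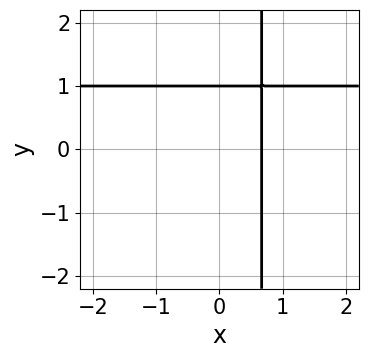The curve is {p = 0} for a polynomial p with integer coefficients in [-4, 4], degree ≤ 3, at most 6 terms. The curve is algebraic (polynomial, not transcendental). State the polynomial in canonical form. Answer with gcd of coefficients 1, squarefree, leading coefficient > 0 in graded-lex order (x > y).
3*x*y - 3*x - 2*y + 2

(a) The degree is 2 — a generic line meets the curve in up to 2 points.
(b) Reading off the gridlines: it crosses the y-axis at the gridline y = 1.
(c) The integer polynomial consistent with all of this is the stated p.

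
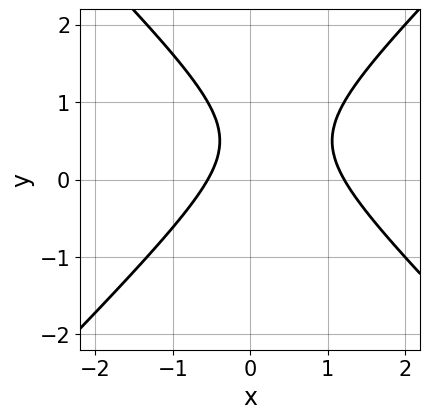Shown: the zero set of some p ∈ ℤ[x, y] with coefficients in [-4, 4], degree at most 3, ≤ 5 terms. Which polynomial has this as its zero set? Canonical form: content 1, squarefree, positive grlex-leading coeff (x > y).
3*x^2 - 3*y^2 - 2*x + 3*y - 2

(a) deg p = 2. No degree-1 curve has this shape.
(b) Reading off the gridlines: the curve avoids every integer y-axis point in the box.
(c) The integer polynomial consistent with all of this is the stated p.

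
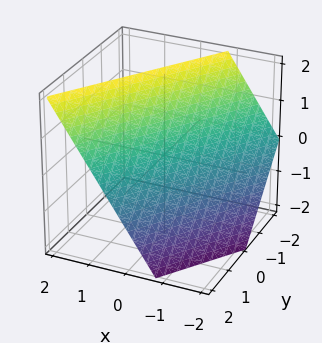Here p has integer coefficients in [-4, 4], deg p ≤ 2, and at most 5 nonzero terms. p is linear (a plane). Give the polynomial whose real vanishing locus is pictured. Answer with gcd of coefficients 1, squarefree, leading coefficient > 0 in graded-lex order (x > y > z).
3*x - 2*y - 2*z + 2

1. The degree is 1 — the surface is flat (a plane).
2. Checking where it meets the axes: one z-axis crossing is at z = 1; it meets the y-axis at y = 1 (among the integer gridlines).
3. Together with the visible shape, these determine p as stated.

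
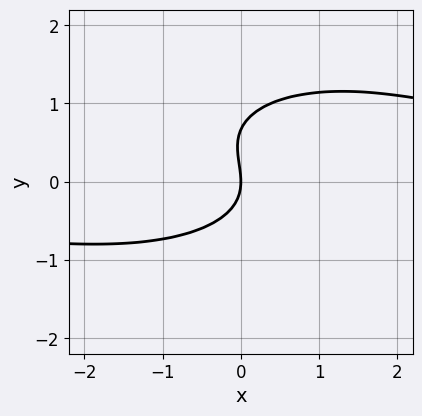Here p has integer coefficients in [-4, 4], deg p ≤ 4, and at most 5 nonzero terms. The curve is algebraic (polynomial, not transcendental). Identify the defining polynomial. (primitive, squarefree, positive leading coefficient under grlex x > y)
deg p = 3.
From the visible intercepts: it crosses the y-axis at the gridline y = 0; it crosses the x-axis at the gridline x = 0.
Matching integer coefficients to the picture gives p.

x^2*y + 3*y^3 - 2*y^2 - 3*x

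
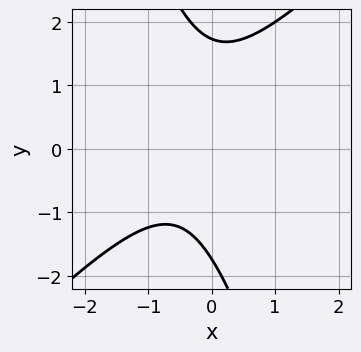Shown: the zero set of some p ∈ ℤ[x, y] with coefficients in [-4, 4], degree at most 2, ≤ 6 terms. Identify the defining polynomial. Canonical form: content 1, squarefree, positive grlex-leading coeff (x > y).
First, the degree is 2 — the shape is more complex than any degree-1 curve.
Next, checking where it meets the axes: no x-intercept at any integer in the box.
Finally, assembling these constraints gives the stated polynomial.

3*x^2 - 2*x*y - y^2 + 2*x + 3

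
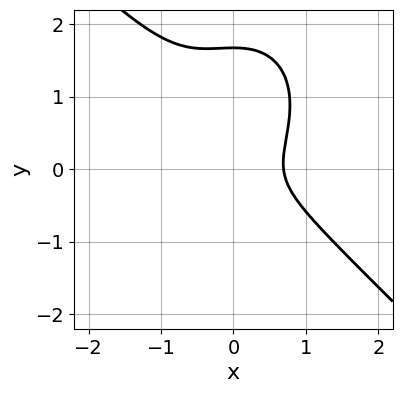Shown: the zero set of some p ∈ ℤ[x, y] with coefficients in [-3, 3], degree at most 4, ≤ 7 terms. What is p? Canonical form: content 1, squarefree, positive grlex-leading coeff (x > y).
The degree is 3 — a generic line meets the curve in up to 3 points.
Solving for integer coefficients yields p as stated.

3*x^3 + x^2*y + 2*y^3 - 3*y^2 - 1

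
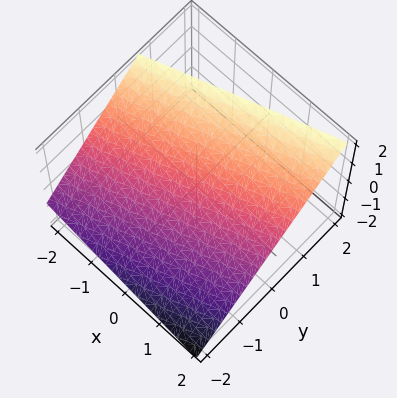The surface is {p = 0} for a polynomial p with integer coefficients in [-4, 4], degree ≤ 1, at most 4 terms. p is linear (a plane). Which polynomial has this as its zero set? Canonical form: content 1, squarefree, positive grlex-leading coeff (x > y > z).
First, degree: every cross-section is a straight line — this is a plane, so deg p = 1.
Next, reading off the gridlines: one x-axis crossing is at x = 2.
Finally, the integer polynomial consistent with all of this is the stated p.

x - 3*y + 3*z - 2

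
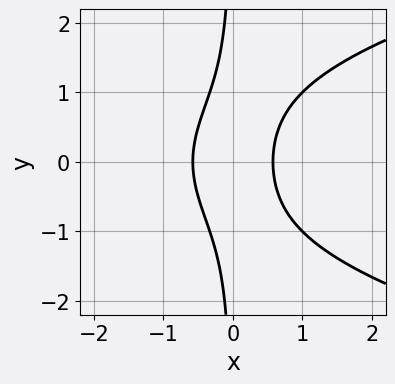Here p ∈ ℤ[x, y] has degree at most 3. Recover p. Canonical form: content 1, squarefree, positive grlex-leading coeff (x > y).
The degree is 3 — the shape is more complex than any degree-2 curve.
Symmetries: the y ↦ −y reflection is a symmetry, so y appears only in even powers.
Reading off the gridlines: it misses every integer gridline on the y-axis.
Together with the visible shape, these determine p as stated.

2*x*y^2 - 3*x^2 + 1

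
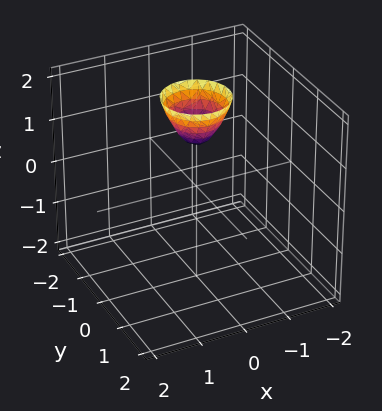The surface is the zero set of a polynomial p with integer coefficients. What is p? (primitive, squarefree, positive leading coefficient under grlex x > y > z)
2*x^2 + 2*y^2 - z + 1

deg p = 2. No degree-1 surface has this shape.
Symmetries: the z-axis is an axis of rotation, so x and y enter only as x² + y².
Reading off the gridlines: no x-intercept at any integer in the box; a circular section at z = 2 has radius between 0 and 1; it misses every integer gridline on the y-axis.
Matching integer coefficients to the picture gives p. Check: (0, 0, 1) on the z-axis lies on the surface, and p(0, 0, 1) = 0. ✓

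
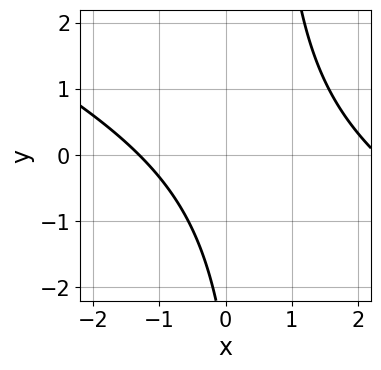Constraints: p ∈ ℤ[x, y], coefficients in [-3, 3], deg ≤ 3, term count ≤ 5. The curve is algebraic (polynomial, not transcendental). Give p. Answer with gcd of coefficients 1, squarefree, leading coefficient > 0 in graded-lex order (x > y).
x^2 + 2*x*y - x - y - 3

Degree: a generic line meets the curve in up to 2 points, so deg p = 2.
From the visible intercepts: the curve avoids every integer y-axis point in the box.
Assembling these constraints gives the stated polynomial.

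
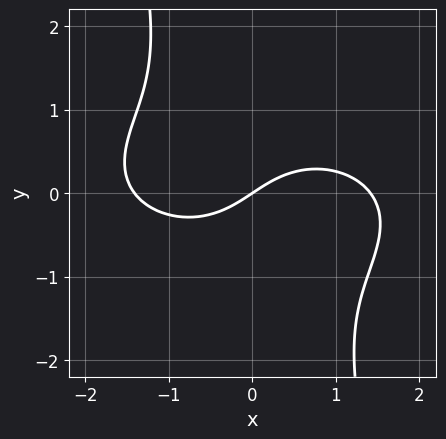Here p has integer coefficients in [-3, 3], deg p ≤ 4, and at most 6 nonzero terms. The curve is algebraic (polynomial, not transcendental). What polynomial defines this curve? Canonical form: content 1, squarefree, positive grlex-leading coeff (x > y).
First, degree: a generic line meets the curve in up to 3 points, so deg p = 3.
Then, observable constraints: one y-axis crossing is at y = 0; one x-axis crossing is at x = 0.
Finally, assembling these constraints gives the stated polynomial.

x^3 + 3*x*y^2 + y^3 - 2*x + 3*y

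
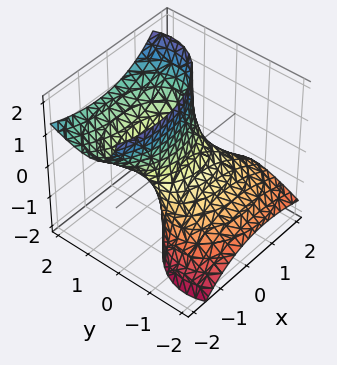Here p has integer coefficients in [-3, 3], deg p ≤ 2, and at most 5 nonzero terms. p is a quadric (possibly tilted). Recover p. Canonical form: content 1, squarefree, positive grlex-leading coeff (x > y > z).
x^2 + x*z + 2*y^2 - 3*y*z - 1

First, degree: a generic line meets the surface in up to 2 points, so deg p = 2.
Then, from the visible intercepts: the surface avoids every integer z-axis point in the box; the x-axis gridline crossings are at x ∈ {-1, 1}.
Finally, together with the visible shape, these determine p as stated.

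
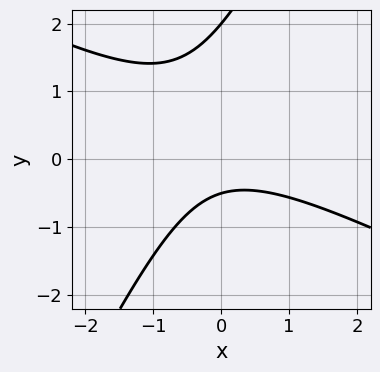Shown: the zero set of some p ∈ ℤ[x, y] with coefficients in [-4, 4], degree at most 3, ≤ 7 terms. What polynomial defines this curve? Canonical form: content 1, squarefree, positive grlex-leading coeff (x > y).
2*x^2 + 3*x*y - 2*y^2 + 3*y + 2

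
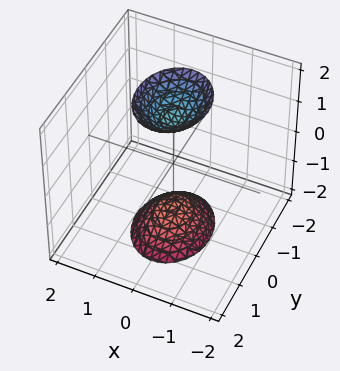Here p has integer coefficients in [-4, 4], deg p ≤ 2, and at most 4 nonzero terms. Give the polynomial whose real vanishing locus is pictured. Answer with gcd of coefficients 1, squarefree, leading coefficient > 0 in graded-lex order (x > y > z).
(a) There are 2 components.
(b) The degree is 2 — two sheets facing apart; a quadric.
(c) Symmetries: mirror symmetry y ↦ −y ⇒ only even powers of y; the z ↦ −z reflection is a symmetry, so z appears only in even powers; the x ↦ −x reflection is a symmetry, so x appears only in even powers.
(d) Reading off the gridlines: no x-intercept at any integer in the box; no y-intercept at any integer in the box.
(e) Putting this together gives p.

3*x^2 + 2*y^2 - z^2 + 2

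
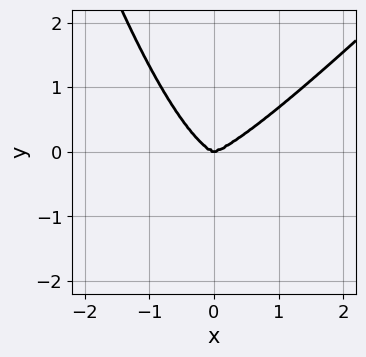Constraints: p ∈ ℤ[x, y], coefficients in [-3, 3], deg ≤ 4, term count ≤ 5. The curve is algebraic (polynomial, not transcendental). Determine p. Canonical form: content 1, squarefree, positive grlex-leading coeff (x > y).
(a) Degree: the shape is more complex than any degree-3 curve, so deg p = 4.
(b) Observable constraints: it crosses the y-axis at the gridline y = 0; it meets the x-axis at x = 0 (among the integer gridlines).
(c) The integer polynomial consistent with all of this is the stated p.

x^4 - x^3*y - y^3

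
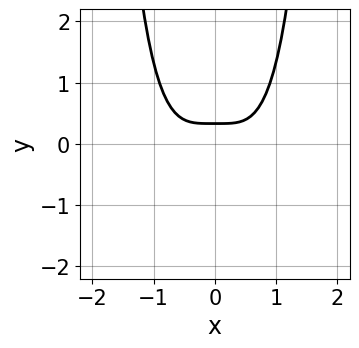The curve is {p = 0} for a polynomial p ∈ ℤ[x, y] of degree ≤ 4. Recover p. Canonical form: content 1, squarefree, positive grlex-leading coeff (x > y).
1. deg p = 4.
2. Symmetries: the x ↦ −x reflection is a symmetry, so x appears only in even powers.
3. Against the integer gridlines: no x-intercept at any integer in the box.
4. The integer polynomial consistent with all of this is the stated p.

3*x^4 - 3*y + 1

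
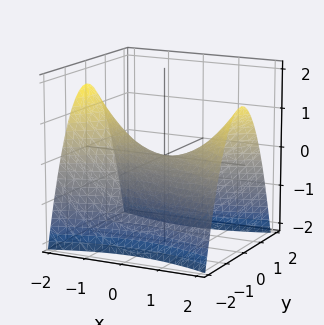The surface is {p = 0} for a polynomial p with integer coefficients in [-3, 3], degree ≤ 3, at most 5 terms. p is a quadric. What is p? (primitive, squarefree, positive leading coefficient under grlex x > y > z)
1. Degree: a saddle surface; a quadric, so deg p = 2.
2. Symmetries: mirror symmetry x ↦ −x ⇒ only even powers of x; it's symmetric under y → −y, forcing even powers of y.
3. From the axis intercepts and sections: it meets the z-axis at z = 0 (among the integer gridlines); it crosses the x-axis at the gridline x = 0.
4. Together with the visible shape, these determine p as stated.

x^2 - 3*y^2 - 3*z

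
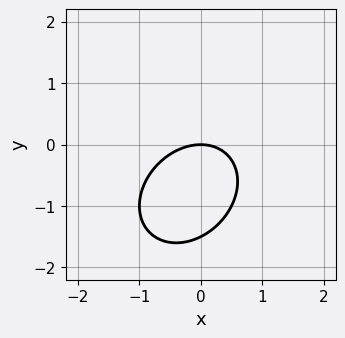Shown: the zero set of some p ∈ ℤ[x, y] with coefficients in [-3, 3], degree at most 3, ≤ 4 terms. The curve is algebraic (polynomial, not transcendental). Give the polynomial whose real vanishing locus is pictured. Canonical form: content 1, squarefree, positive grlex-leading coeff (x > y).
2*x^2 - x*y + 2*y^2 + 3*y

First, degree: the shape is more complex than any degree-1 curve, so deg p = 2.
Then, observable constraints: one x-axis crossing is at x = 0; it meets the y-axis at y = 0 (among the integer gridlines).
Finally, assembling these constraints gives the stated polynomial.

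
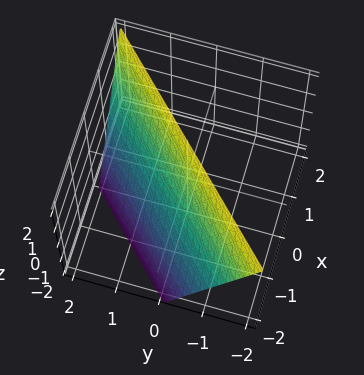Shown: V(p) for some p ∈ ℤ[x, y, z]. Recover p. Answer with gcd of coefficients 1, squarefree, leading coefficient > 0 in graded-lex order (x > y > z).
1. deg p = 1. Every cross-section is a straight line — this is a plane.
2. Against the integer gridlines: it meets the y-axis at y = 1 (among the integer gridlines); it meets the z-axis at z = 2 (among the integer gridlines).
3. Together with the visible shape, these determine p as stated. Check: (-1, 0, 0) on the x-axis lies on the surface, and p(-1, 0, 0) = 0. ✓

2*x - 2*y - z + 2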